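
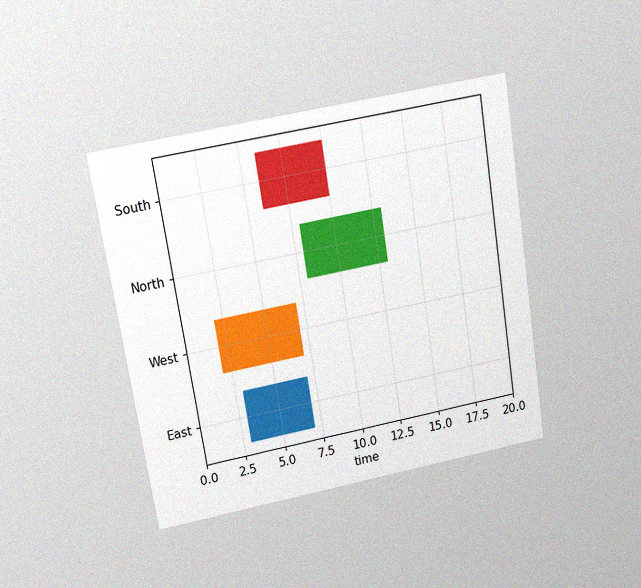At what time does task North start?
8

The chart is tilted about 9° counter-clockwise and viewed slightly from above, with some photo noise. The North bar begins at t=8.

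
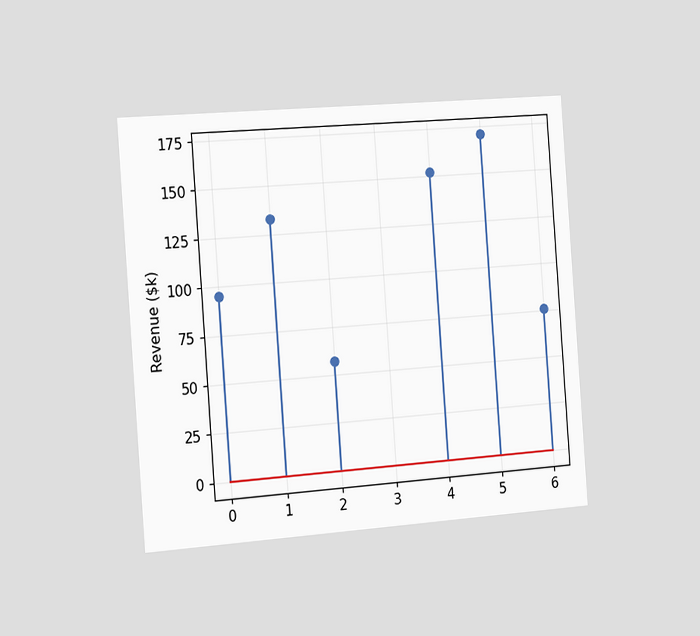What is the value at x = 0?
$95k

The chart is tilted about 4° counter-clockwise and viewed slightly from the left. The stem at x=0 reaches $95k.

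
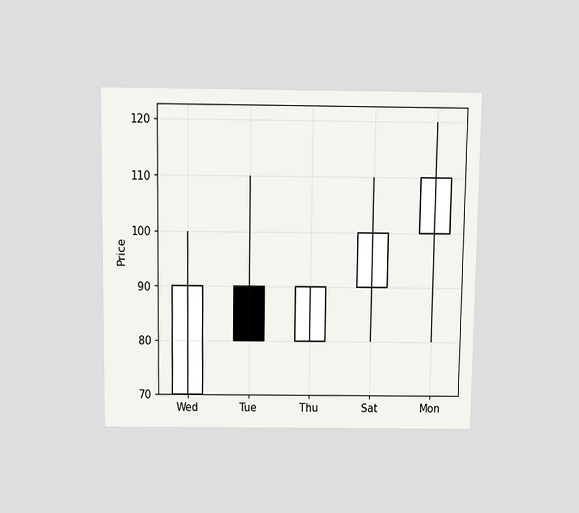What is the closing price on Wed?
The chart is viewed slightly from above. The Wed candle closes at 90.

90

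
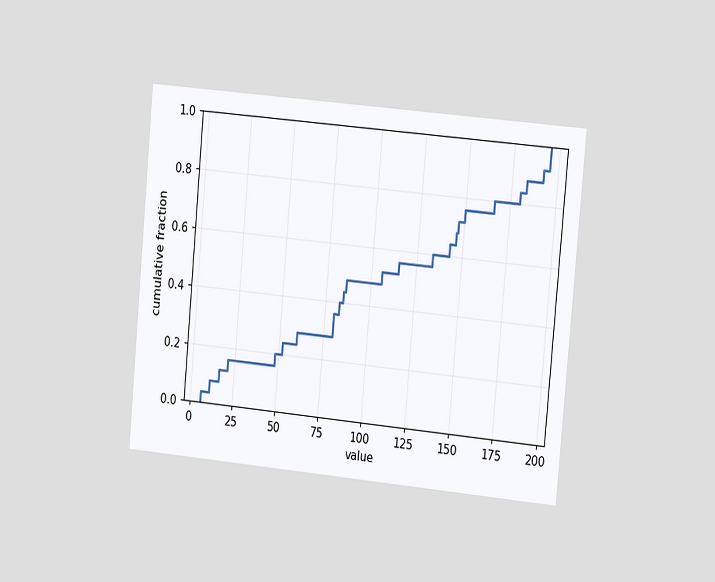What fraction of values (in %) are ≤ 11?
8%

The chart is tilted about 5° clockwise and viewed slightly from the right. At x=11 the ECDF step is at 8%.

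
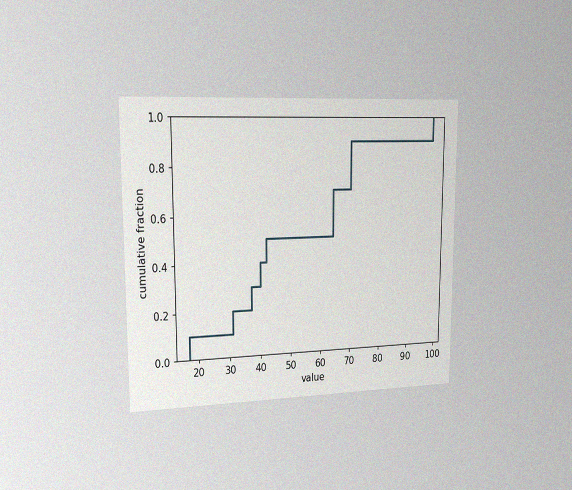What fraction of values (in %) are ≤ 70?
The chart is viewed slightly from the left, with some photo noise. At x=70 the ECDF step is at 90%.

90%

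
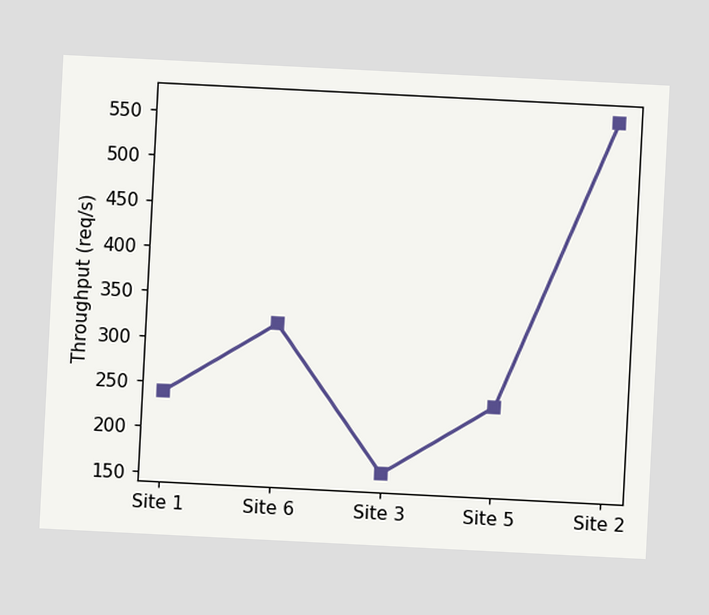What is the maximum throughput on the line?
The chart is tilted about 3° clockwise. The highest point is at Site 2, and reading across to the y-axis gives 560req/s.

560req/s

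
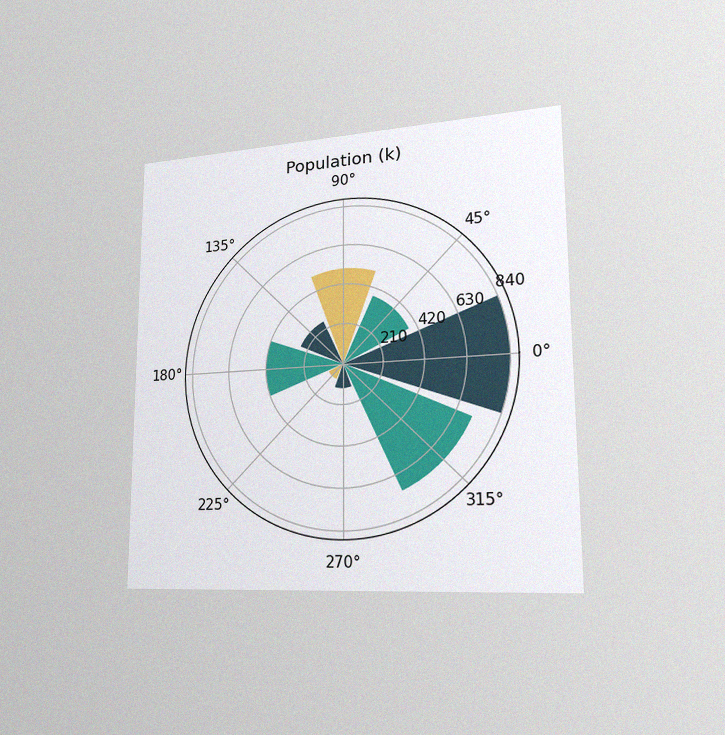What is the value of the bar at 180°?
420k

The chart is viewed slightly from the right, with some photo noise. The bar at 180° reaches 420k on the radial axis.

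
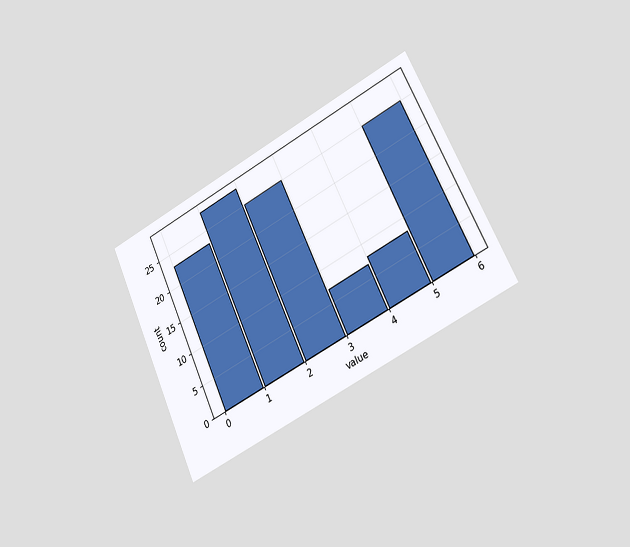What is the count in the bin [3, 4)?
7

The chart is tilted about 25° counter-clockwise and viewed slightly from the right. The [3, 4) bin has height 7.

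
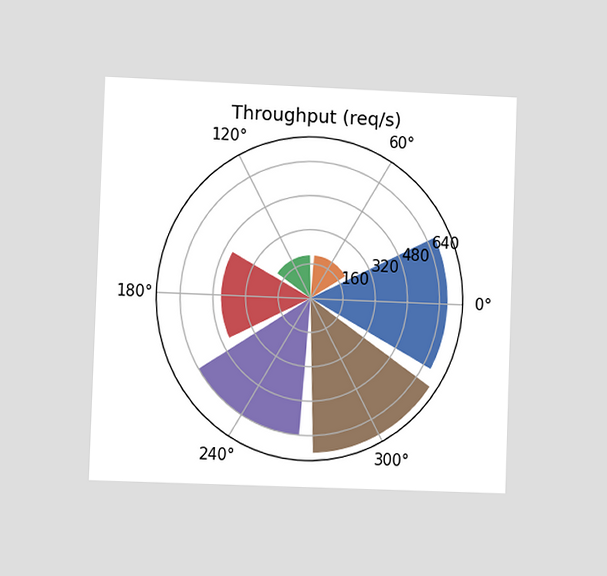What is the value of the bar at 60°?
200req/s

The chart is tilted about 2° clockwise and viewed at a slight angle. The bar at 60° reaches 200req/s on the radial axis.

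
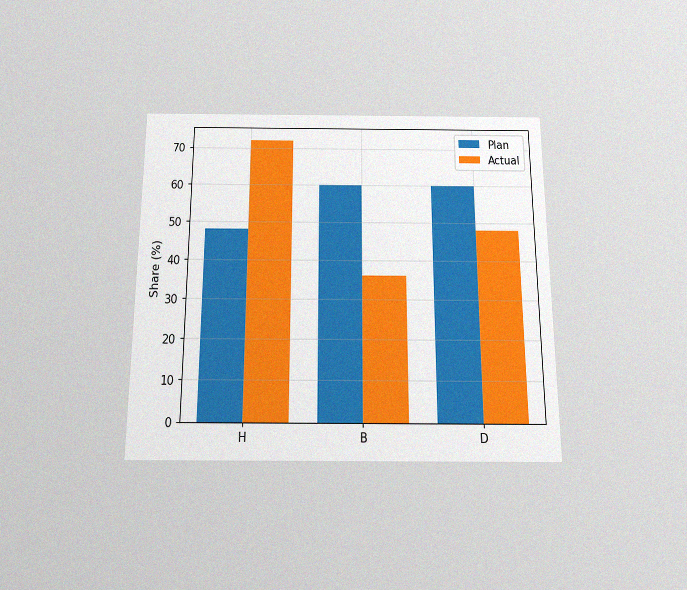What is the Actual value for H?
72%

The chart is viewed slightly from below, with some photo noise. The Actual bar at H reaches 72% on the y-axis.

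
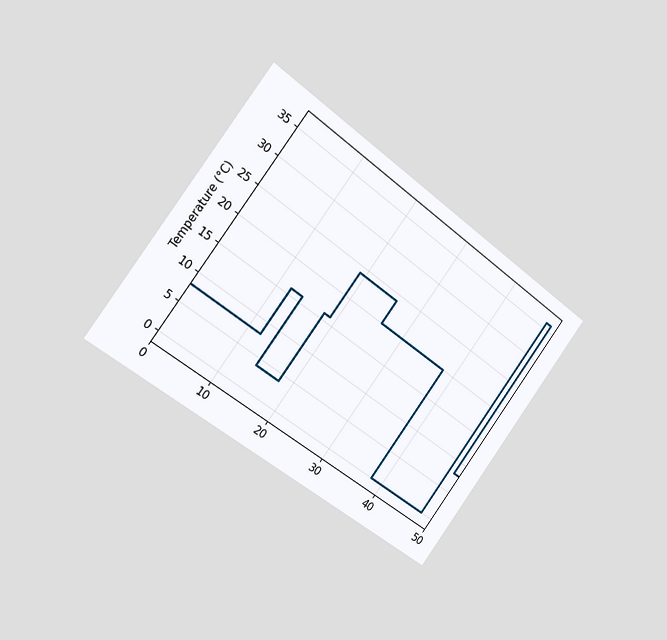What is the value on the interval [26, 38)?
20°C

The chart is tilted about 36° clockwise and viewed slightly from the left. On [26, 38) the step sits at 20°C.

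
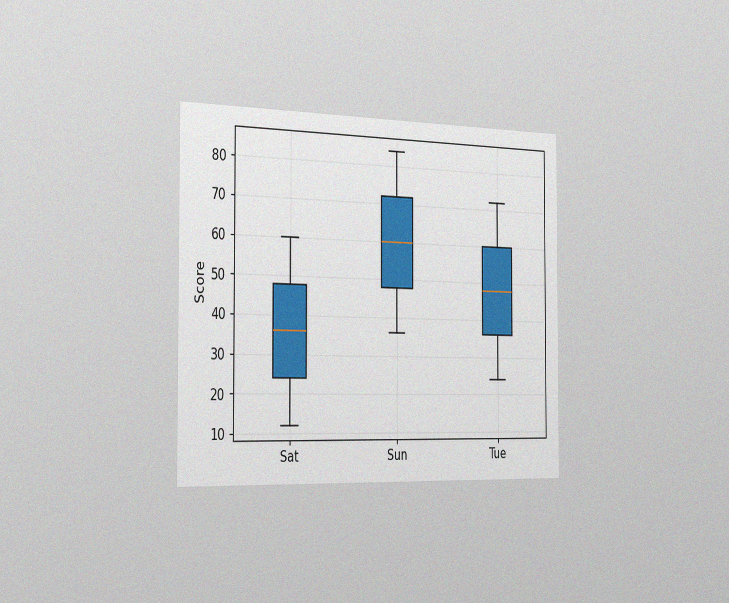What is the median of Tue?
48

The chart is viewed slightly from the left, with some photo noise. The median line in the Tue box sits at 48.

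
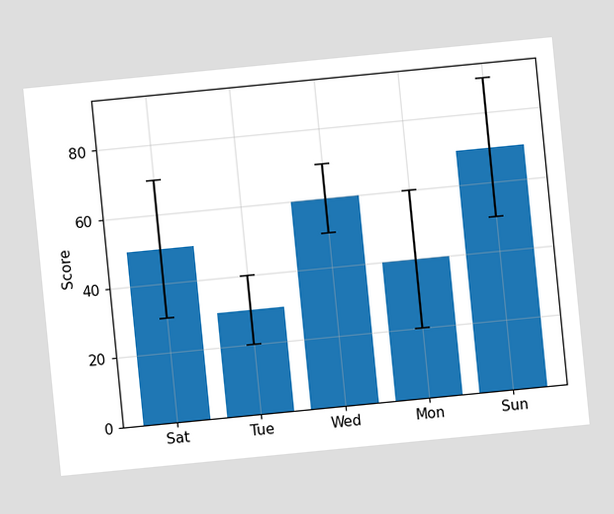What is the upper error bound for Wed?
70

The chart is tilted about 6° counter-clockwise. The Wed bar's upper whisker reaches 70.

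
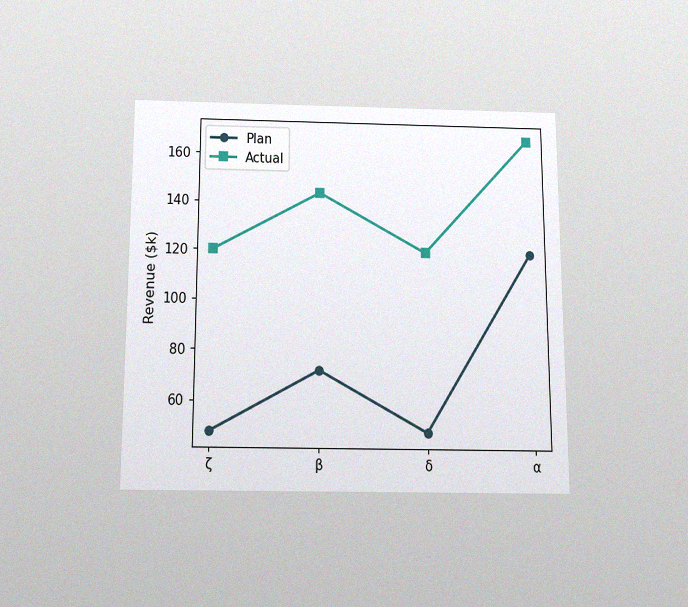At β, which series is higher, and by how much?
Actual, by $72k

The chart is viewed slightly from below, with some photo noise. At β, Actual sits above the other line by $72k.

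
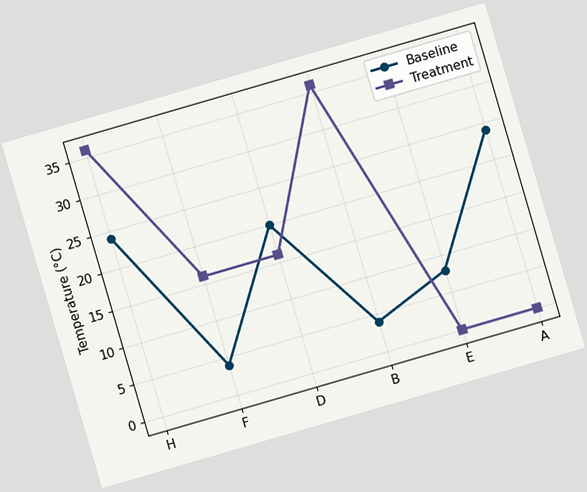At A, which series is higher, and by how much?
The chart is tilted about 16° counter-clockwise. At A, Baseline sits above the other line by 24°C.

Baseline, by 24°C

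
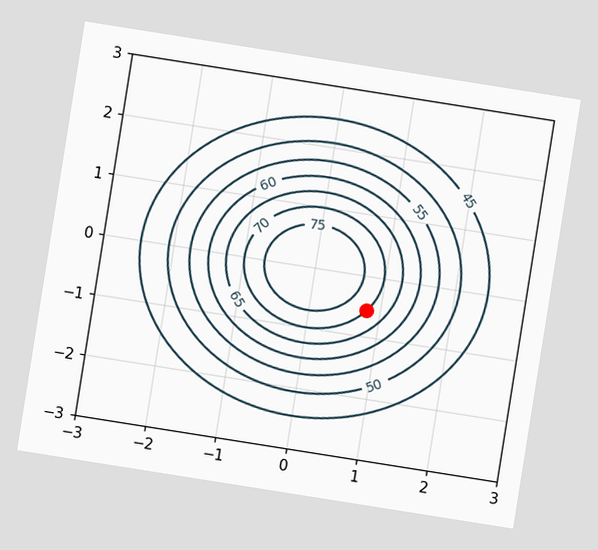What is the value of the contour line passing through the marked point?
70

The chart is tilted about 9° clockwise. The marked point sits on the contour labelled 70.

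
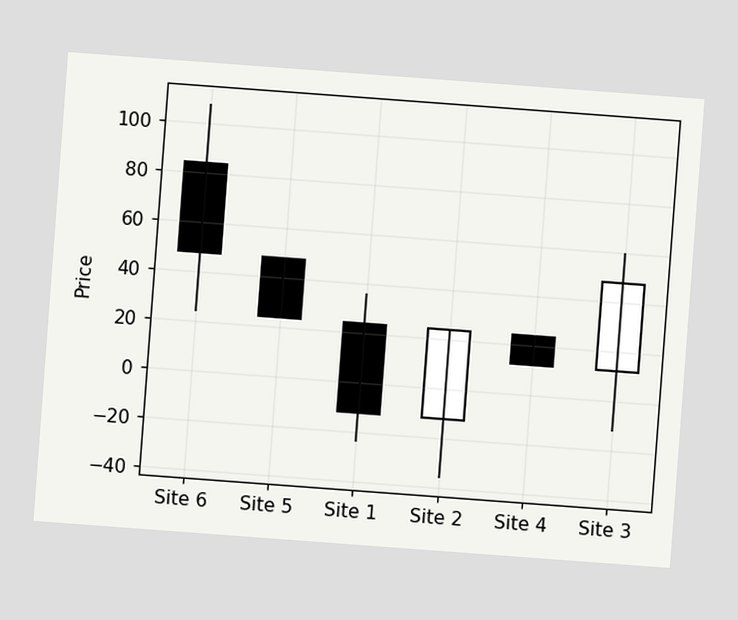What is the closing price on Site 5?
24

The chart is tilted about 4° clockwise. The Site 5 candle closes at 24.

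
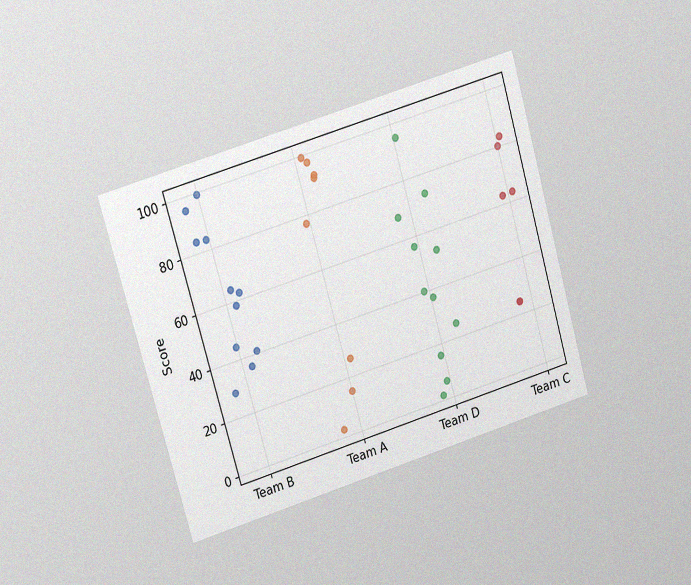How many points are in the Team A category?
8

The chart is tilted about 16° counter-clockwise and viewed at a slight angle, with some photo noise. Counting the markers in the Team A column gives 8.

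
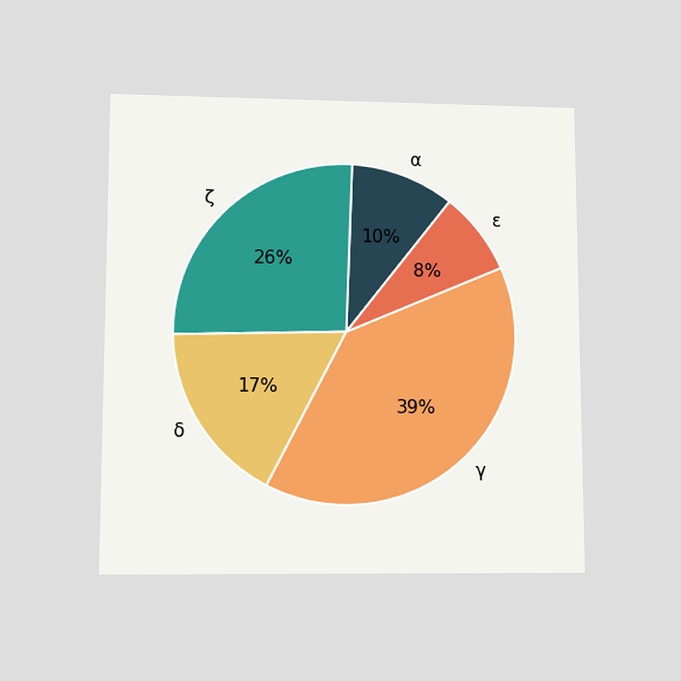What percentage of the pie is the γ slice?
39%

The chart is viewed at a slight angle. The γ slice takes up 39% of the pie.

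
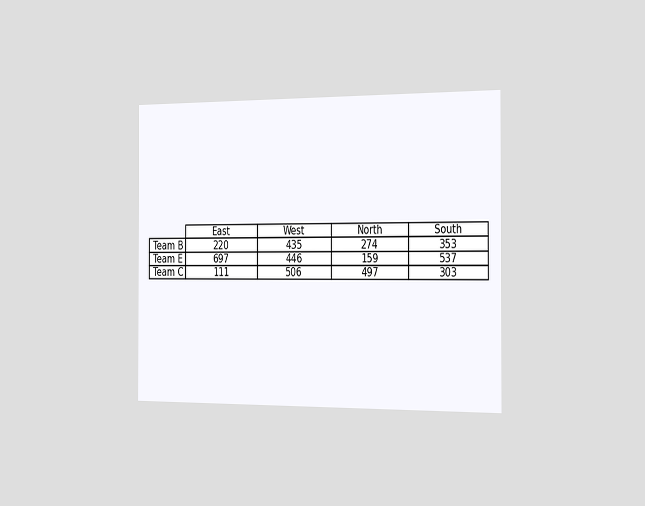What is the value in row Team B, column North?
The chart is viewed slightly from the right. The (Team B, North) cell reads 274.

274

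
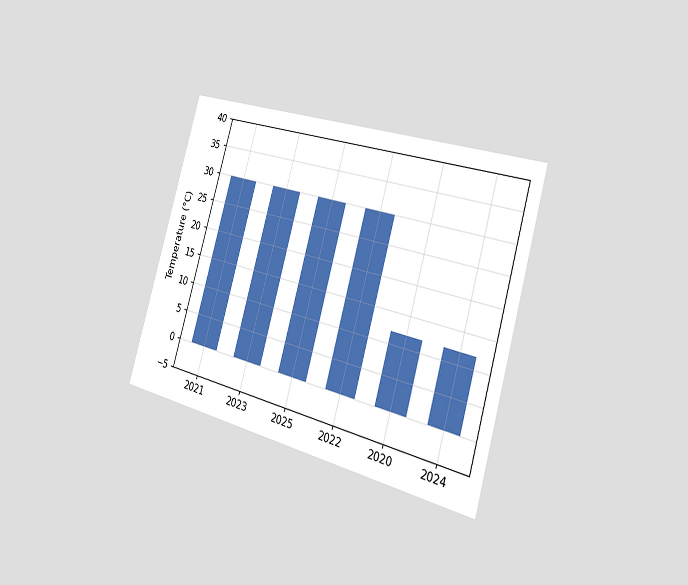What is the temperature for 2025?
30°C

The chart is tilted about 16° clockwise and viewed slightly from the right. Reading along the chart's y-axis, the 2025 bar reaches 30°C.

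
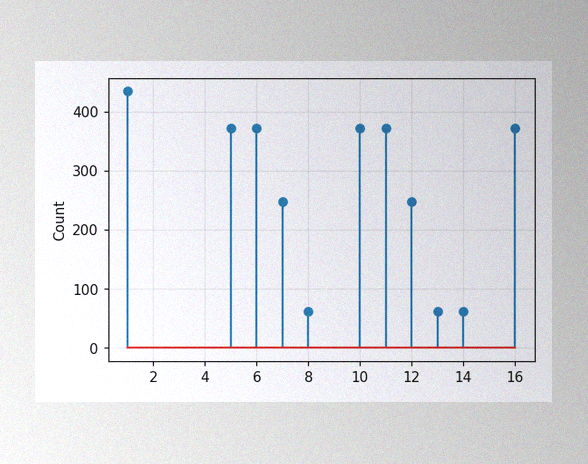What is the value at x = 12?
248

The image has some photo noise and uneven lighting. The stem at x=12 reaches 248.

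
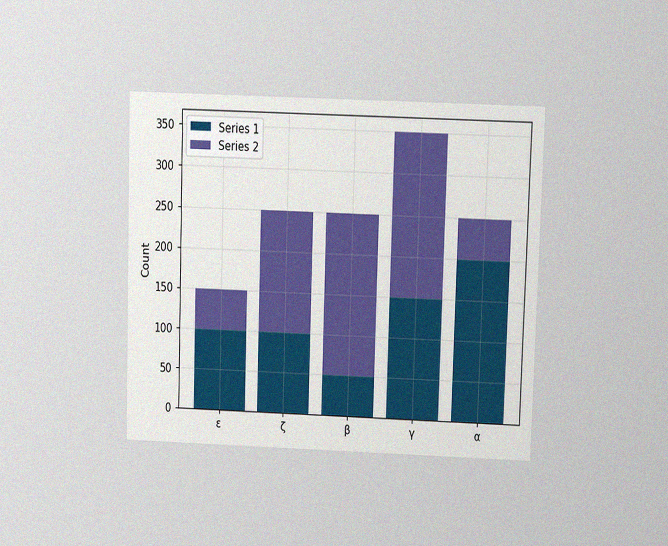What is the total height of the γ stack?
350

The chart is viewed slightly from above, with some photo noise. The γ stack's top reaches 350 on the y-axis.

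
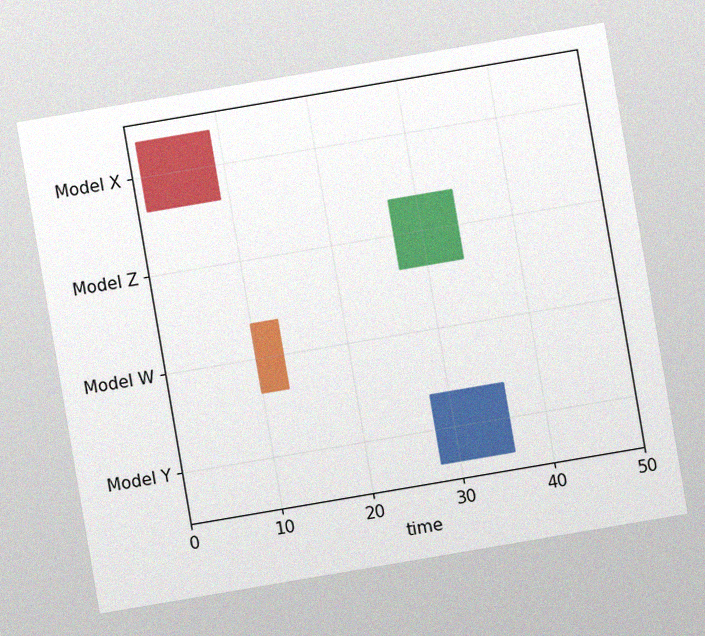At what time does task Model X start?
The chart is tilted about 10° counter-clockwise, with some photo noise. The Model X bar begins at t=1.

1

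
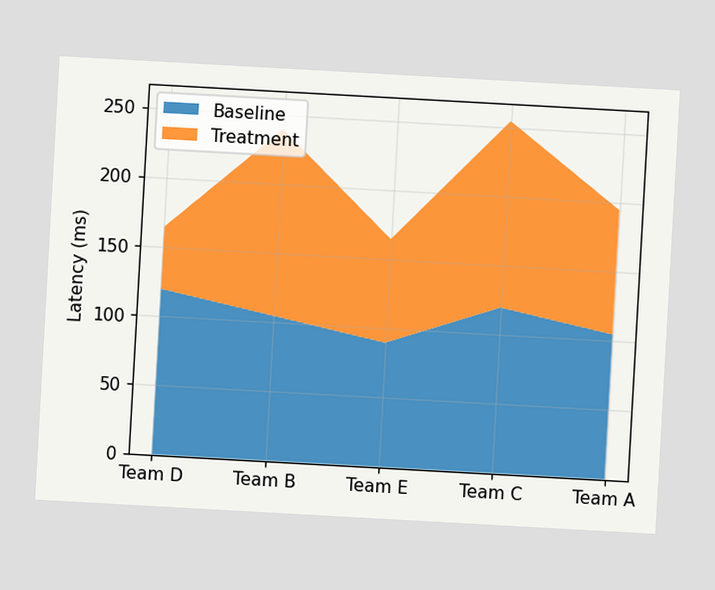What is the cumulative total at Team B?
240ms

The chart is tilted about 3° clockwise. The stacked total at Team B reaches 240ms.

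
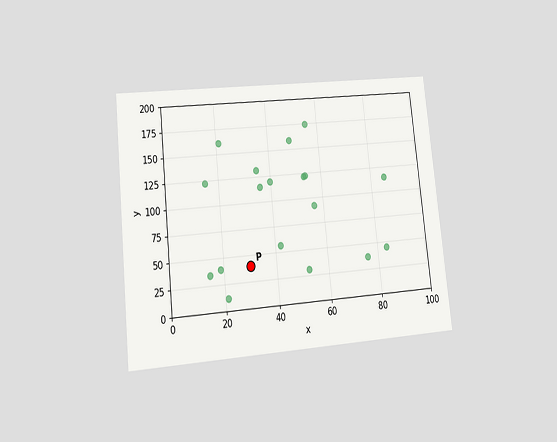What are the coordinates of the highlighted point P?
(30, 40)

The chart is tilted about 6° counter-clockwise and viewed at a slight angle. Following the gridlines from P to each axis, P sits at (30, 40).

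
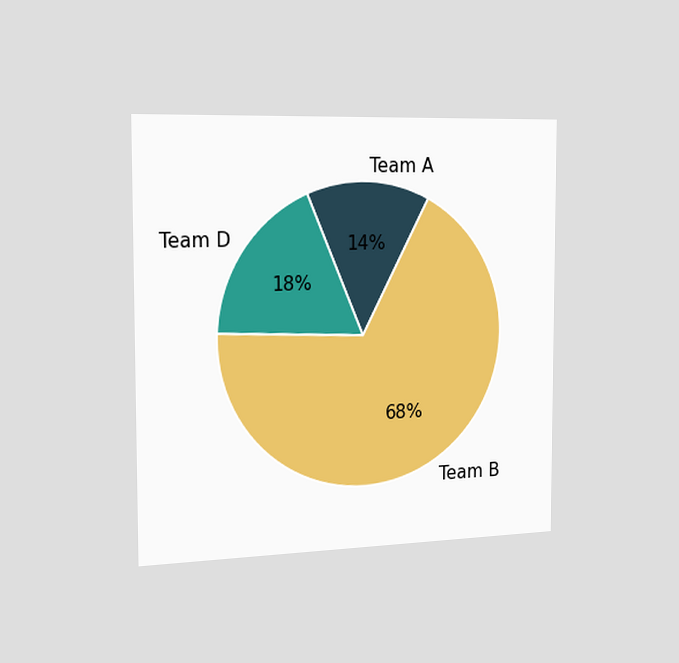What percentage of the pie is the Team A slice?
The chart is viewed slightly from the left. The Team A slice takes up 14% of the pie.

14%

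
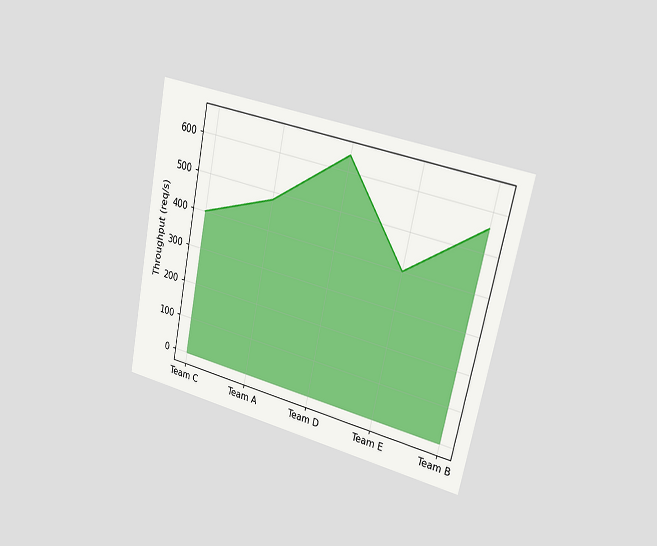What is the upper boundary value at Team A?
The chart is tilted about 12° clockwise and viewed slightly from the right. At Team A the upper boundary is at 480req/s.

480req/s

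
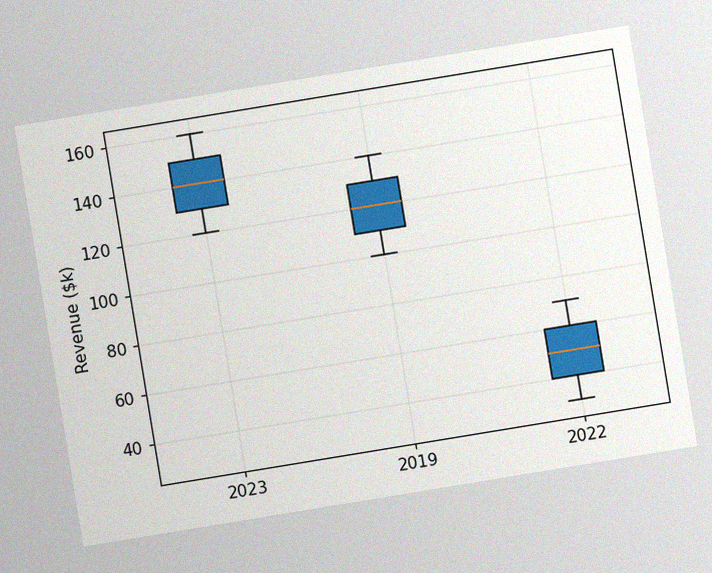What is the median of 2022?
$50k

The chart is tilted about 9° counter-clockwise, with some photo noise. The median line in the 2022 box sits at $50k.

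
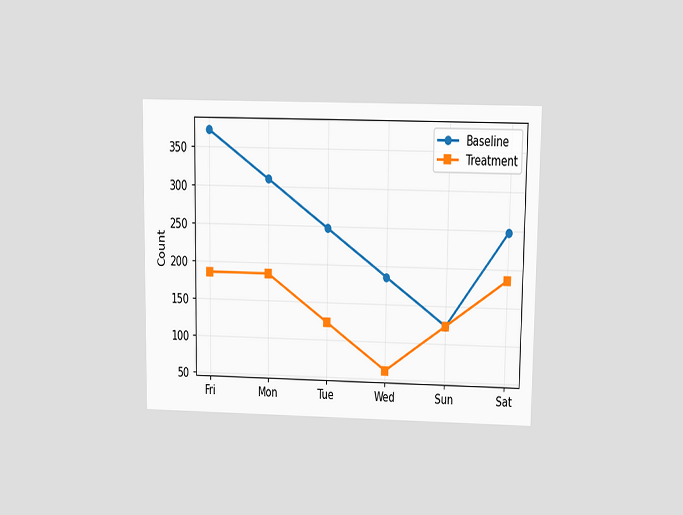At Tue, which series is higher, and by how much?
Baseline, by 124

The chart is viewed at a slight angle. At Tue, Baseline sits above the other line by 124.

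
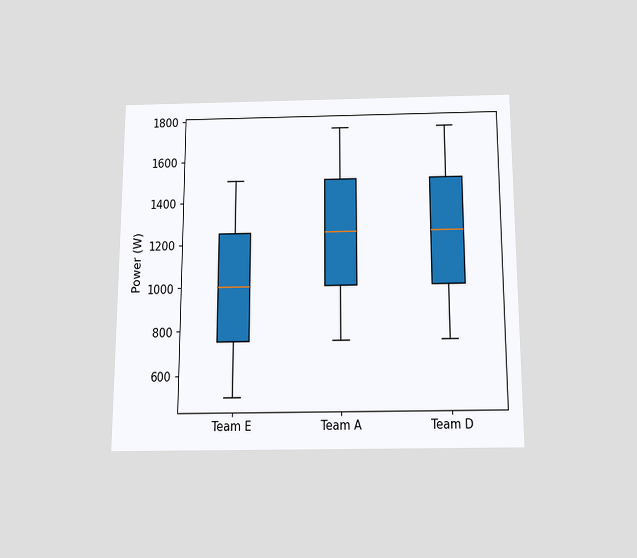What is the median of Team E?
The chart is viewed slightly from below. The median line in the Team E box sits at 1000W.

1000W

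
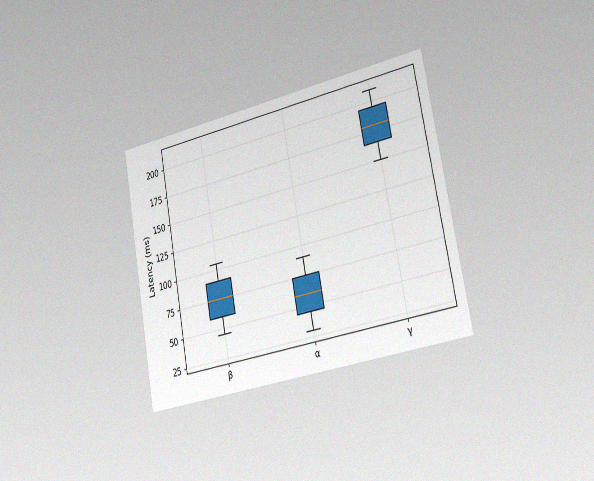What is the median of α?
The chart is tilted about 10° counter-clockwise and viewed slightly from the right, with some photo noise. The median line in the α box sits at 60ms.

60ms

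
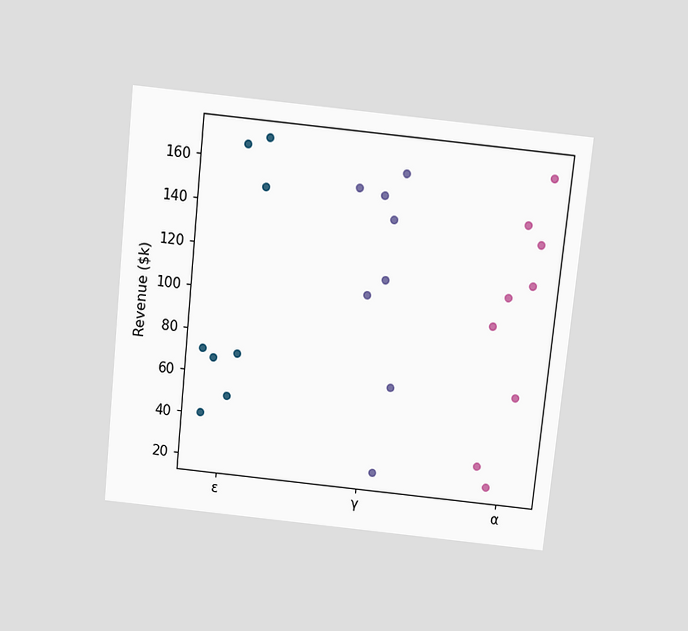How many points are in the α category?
The chart is tilted about 6° clockwise and viewed slightly from above. Counting the markers in the α column gives 9.

9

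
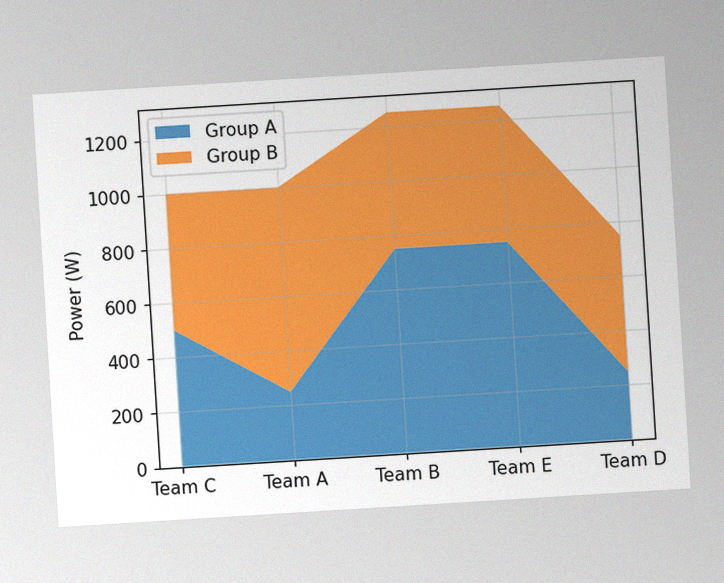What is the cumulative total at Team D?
The chart is tilted about 3° counter-clockwise, with some photo noise. The stacked total at Team D reaches 750W.

750W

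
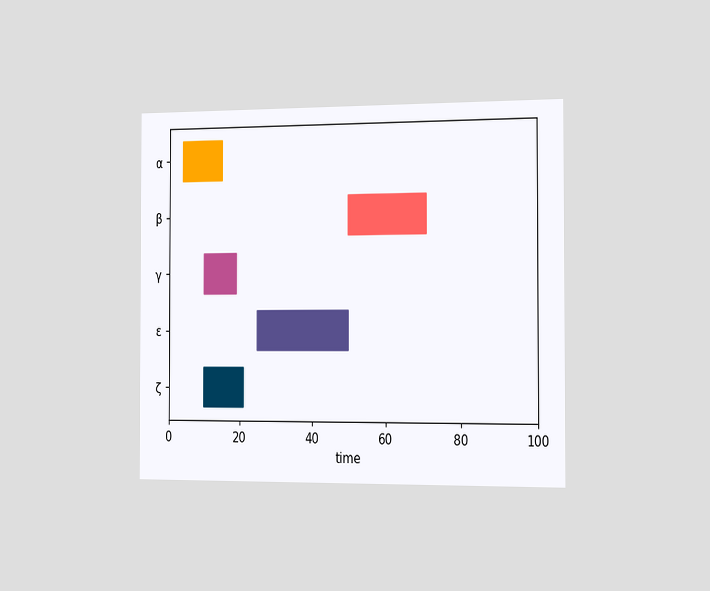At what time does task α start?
4

The chart is viewed slightly from the right. The α bar begins at t=4.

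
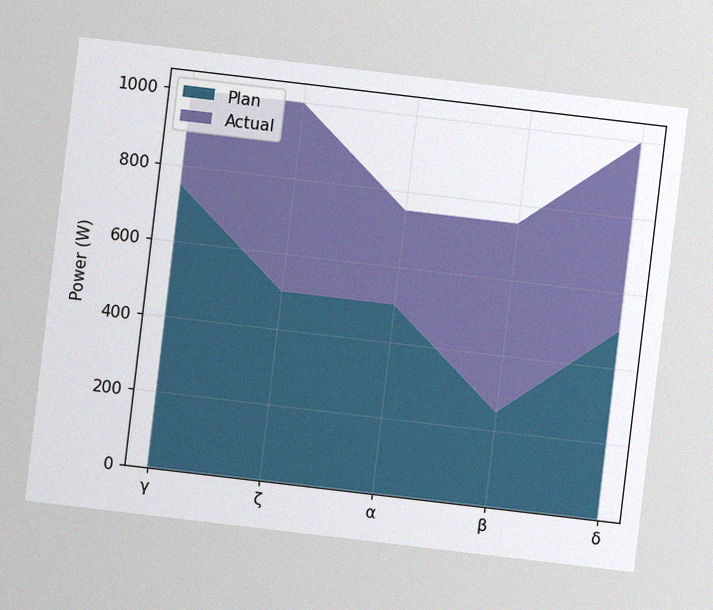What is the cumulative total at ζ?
The chart is tilted about 7° clockwise, with some photo noise. The stacked total at ζ reaches 1000W.

1000W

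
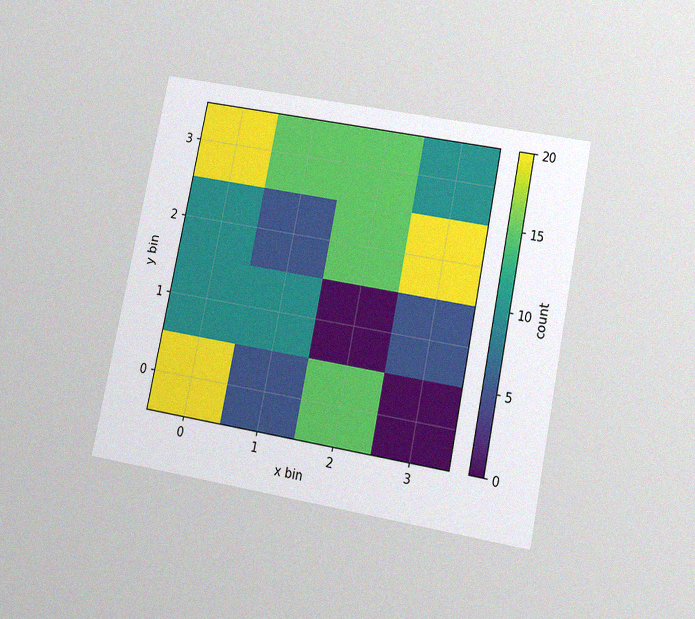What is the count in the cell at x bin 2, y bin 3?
15

The chart is tilted about 11° clockwise and viewed slightly from below, with some photo noise. Matching the cell (2, 3) against the colorbar gives 15.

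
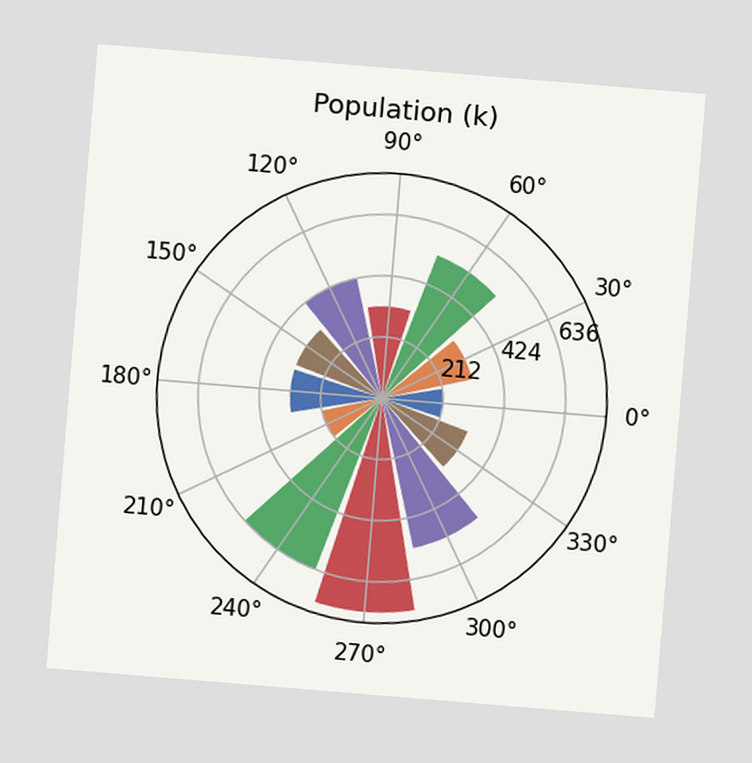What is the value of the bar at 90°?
The chart is tilted about 5° clockwise. The bar at 90° reaches 318k on the radial axis.

318k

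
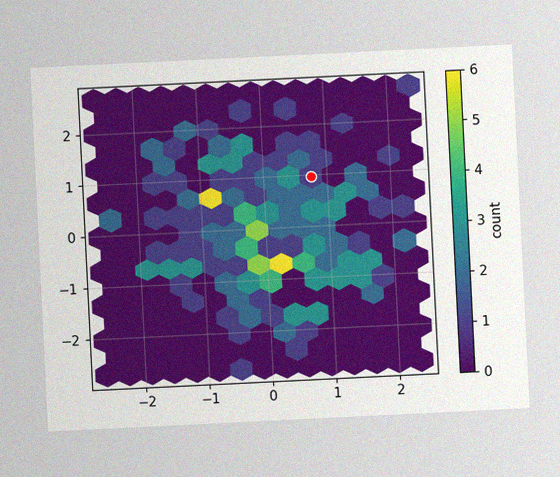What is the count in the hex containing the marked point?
The chart is tilted about 3° counter-clockwise, with some photo noise. The marked hex reads 1 on the colorbar.

1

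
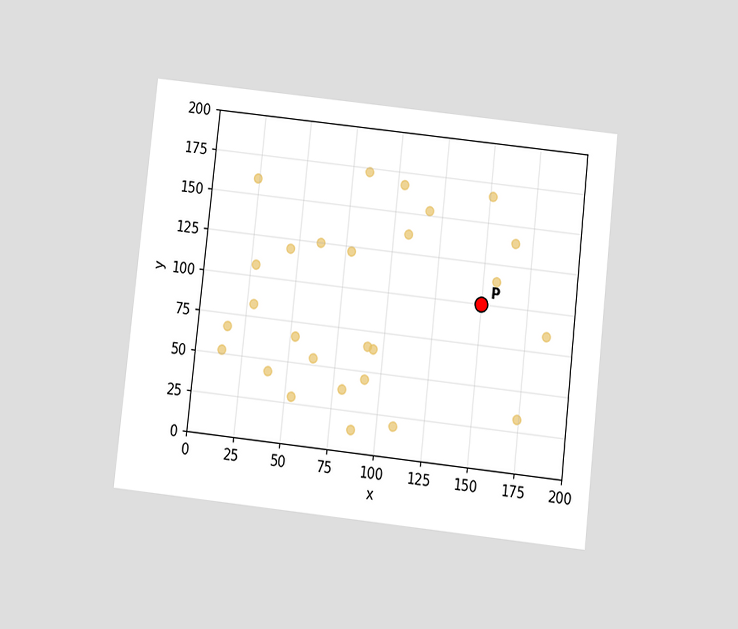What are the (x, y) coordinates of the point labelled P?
(150, 100)

The chart is tilted about 6° clockwise and viewed slightly from below. Following the gridlines from P to each axis, P sits at (150, 100).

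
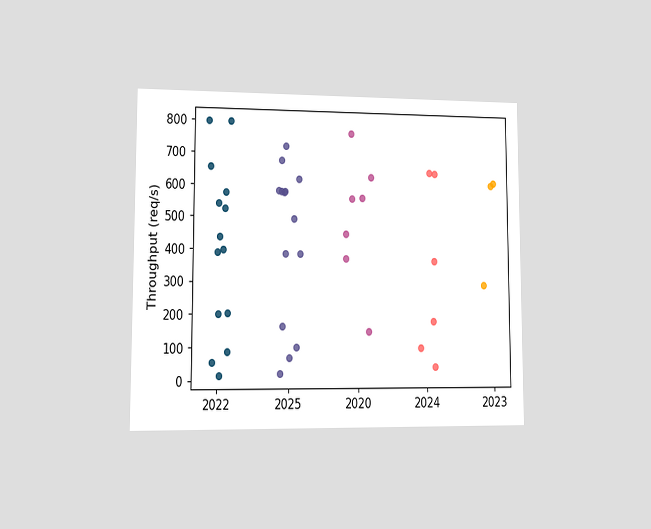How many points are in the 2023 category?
The chart is viewed at a slight angle. Counting the markers in the 2023 column gives 3.

3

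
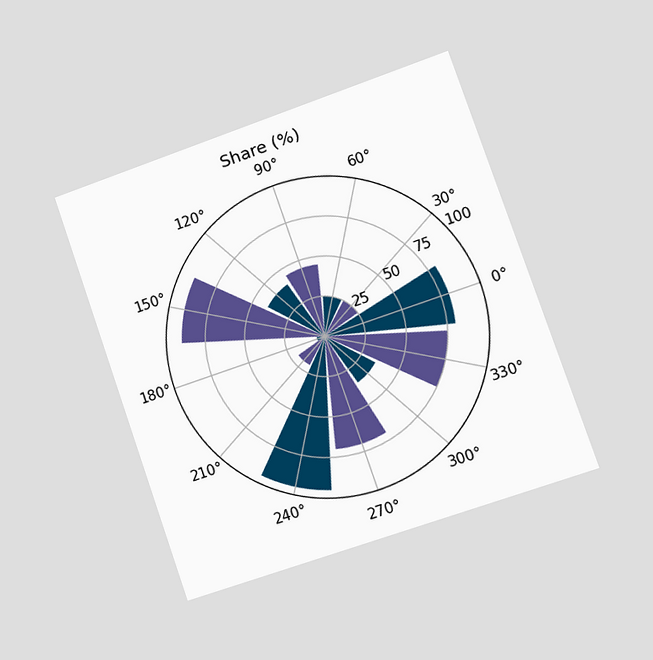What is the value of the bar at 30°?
The chart is tilted about 19° counter-clockwise and viewed slightly from the right. The bar at 30° reaches 25% on the radial axis.

25%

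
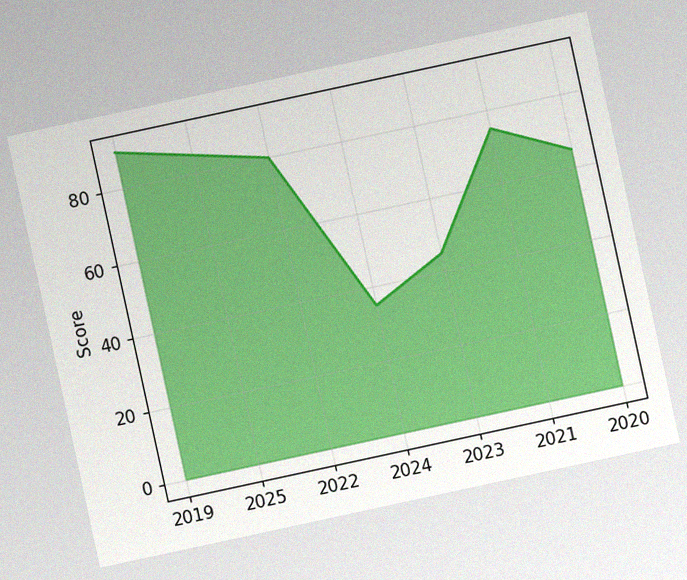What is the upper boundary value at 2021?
75

The chart is tilted about 12° counter-clockwise, with some photo noise. At 2021 the upper boundary is at 75.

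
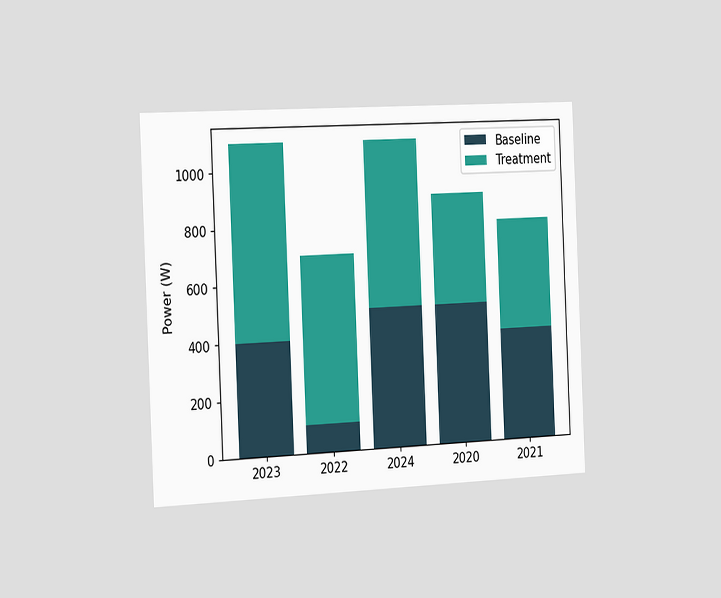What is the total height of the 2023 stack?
1100W

The chart is tilted about 3° counter-clockwise and viewed slightly from the left. The 2023 stack's top reaches 1100W on the y-axis.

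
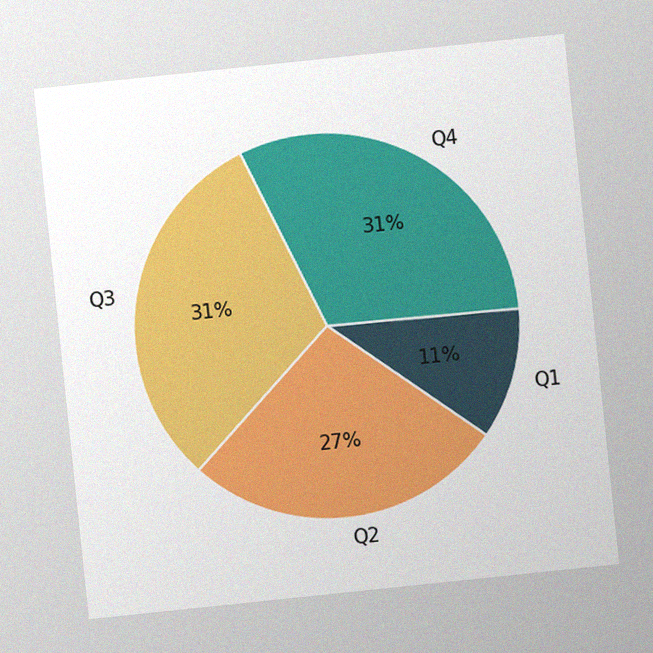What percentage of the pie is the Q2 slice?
27%

The chart is tilted about 6° counter-clockwise, with some photo noise. The Q2 slice takes up 27% of the pie.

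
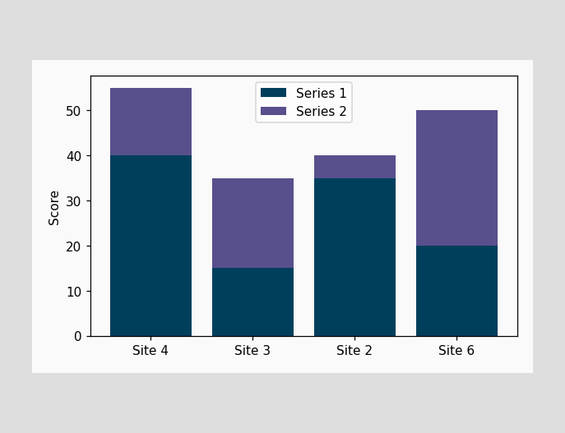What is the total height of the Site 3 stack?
35

The Site 3 stack's top reaches 35 on the y-axis.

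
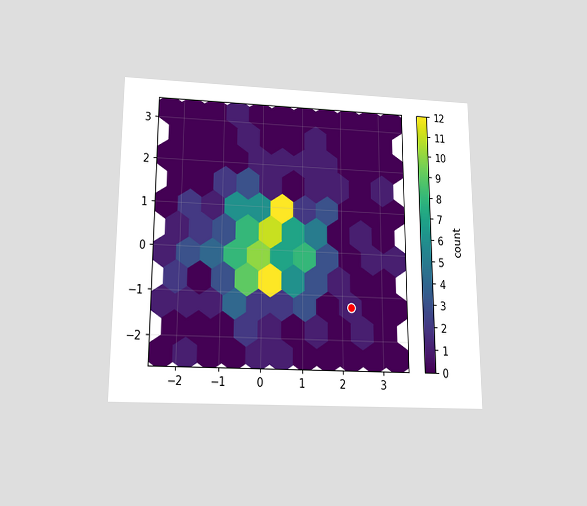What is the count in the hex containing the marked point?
1

The chart is viewed slightly from below. The marked hex reads 1 on the colorbar.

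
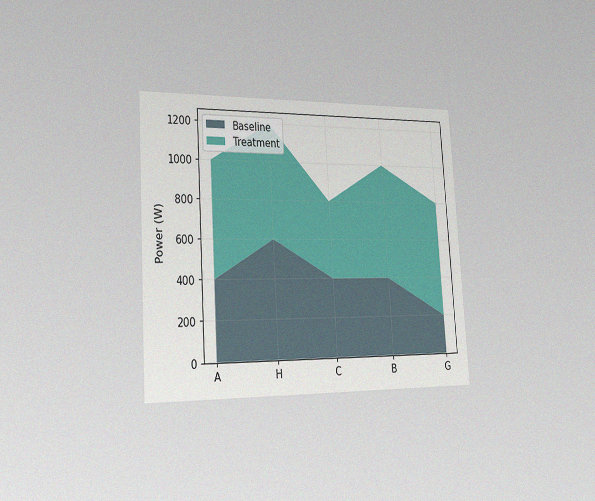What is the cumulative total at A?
The chart is tilted about 4° counter-clockwise and viewed slightly from the left, with some photo noise. The stacked total at A reaches 1000W.

1000W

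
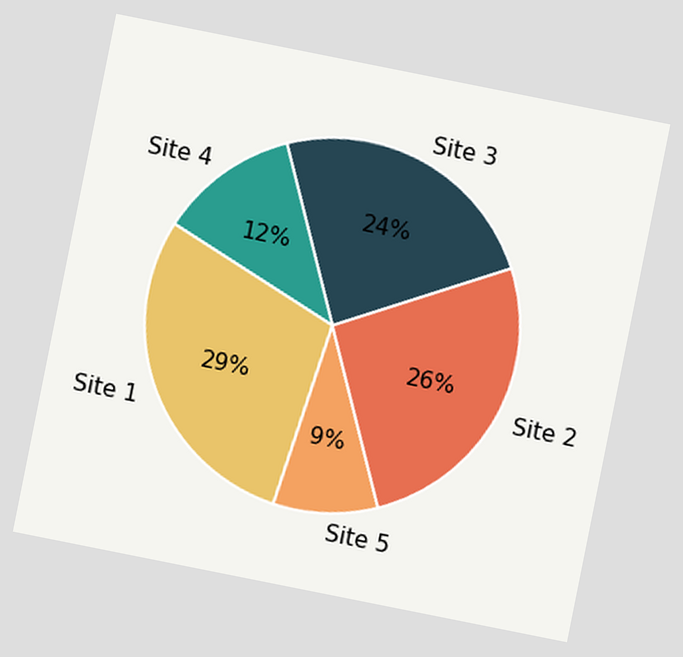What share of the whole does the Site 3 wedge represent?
The chart is tilted about 11° clockwise. The Site 3 slice takes up 24% of the pie.

24%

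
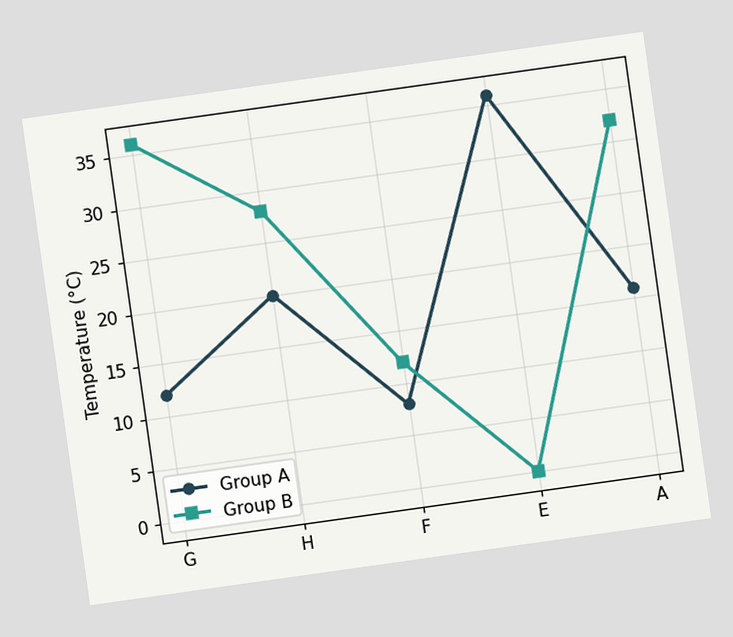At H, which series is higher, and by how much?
The chart is tilted about 8° counter-clockwise. At H, Group B sits above the other line by 8°C.

Group B, by 8°C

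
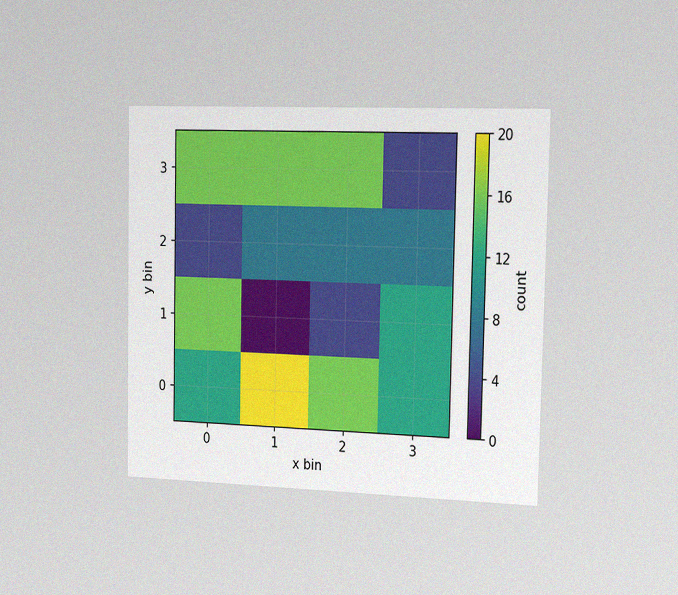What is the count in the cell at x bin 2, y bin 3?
The chart is viewed slightly from the right, with some photo noise. Matching the cell (2, 3) against the colorbar gives 16.

16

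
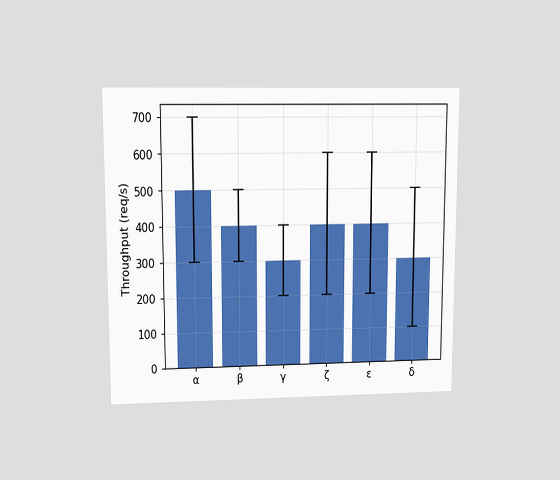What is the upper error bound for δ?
The chart is viewed at a slight angle. The δ bar's upper whisker reaches 500req/s.

500req/s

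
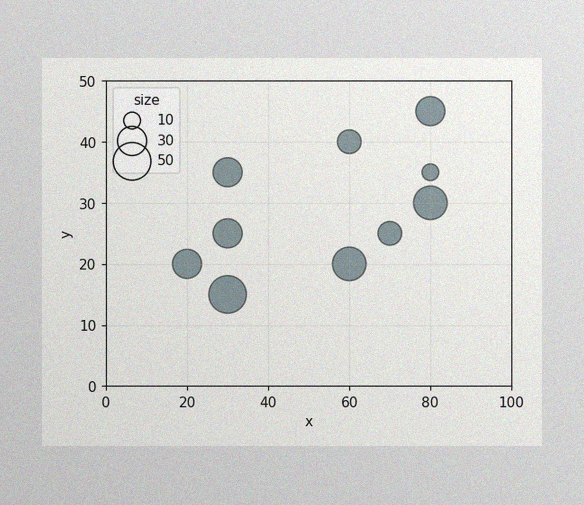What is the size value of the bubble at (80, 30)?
The image has some photo noise and uneven lighting. Matching the bubble at (80, 30) against the size legend gives 40.

40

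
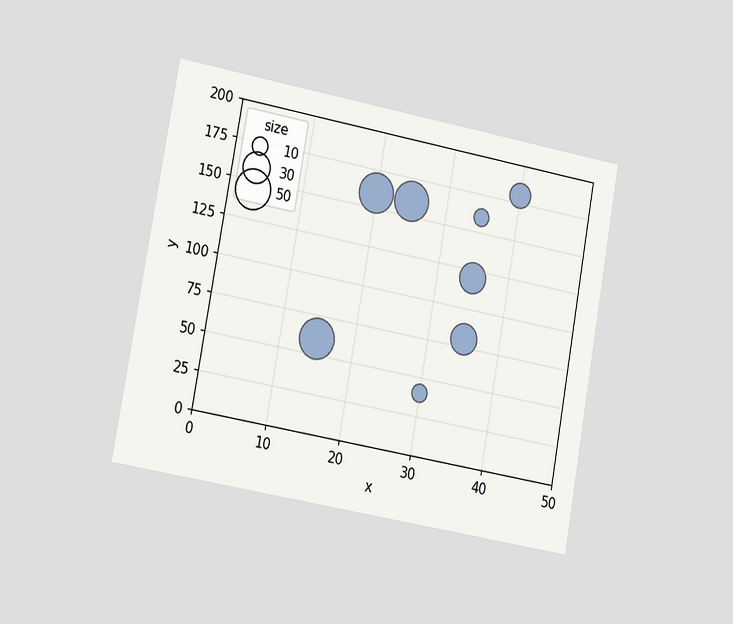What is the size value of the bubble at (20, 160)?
The chart is tilted about 10° clockwise and viewed slightly from the left. Matching the bubble at (20, 160) against the size legend gives 50.

50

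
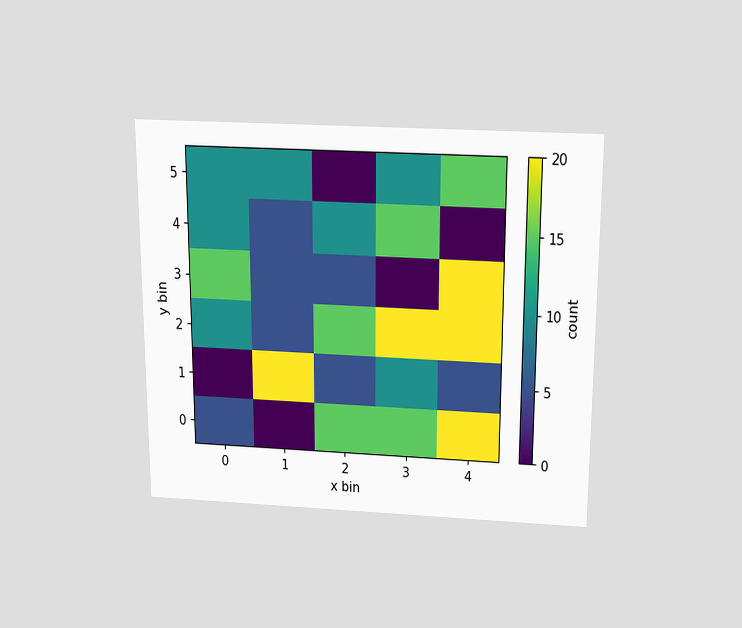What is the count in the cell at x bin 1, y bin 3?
5

The chart is viewed slightly from above. Matching the cell (1, 3) against the colorbar gives 5.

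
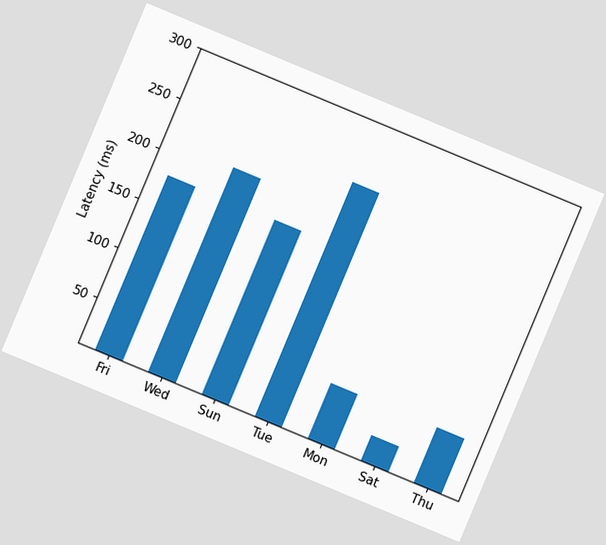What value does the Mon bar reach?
60ms

The chart is tilted about 23° clockwise. Reading along the chart's y-axis, the Mon bar reaches 60ms.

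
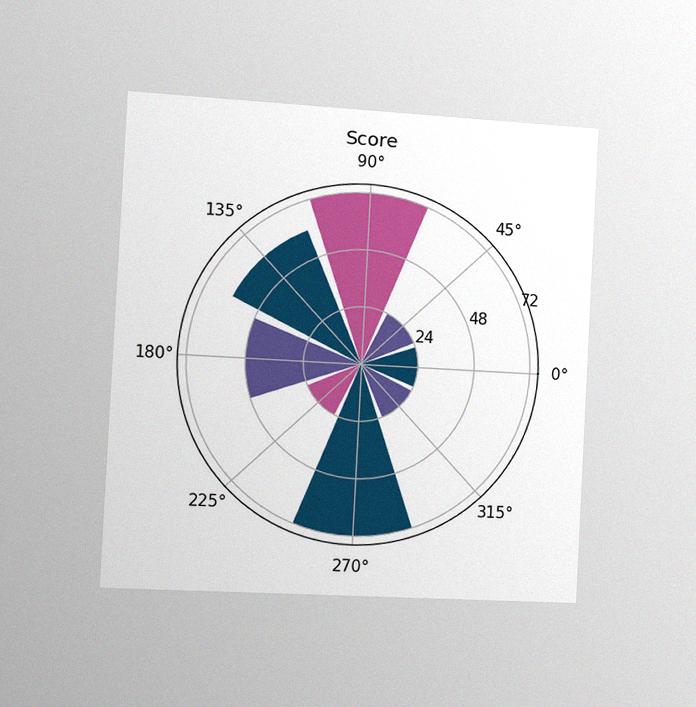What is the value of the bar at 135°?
60

The chart is tilted about 3° clockwise and viewed slightly from the left, with some photo noise. The bar at 135° reaches 60 on the radial axis.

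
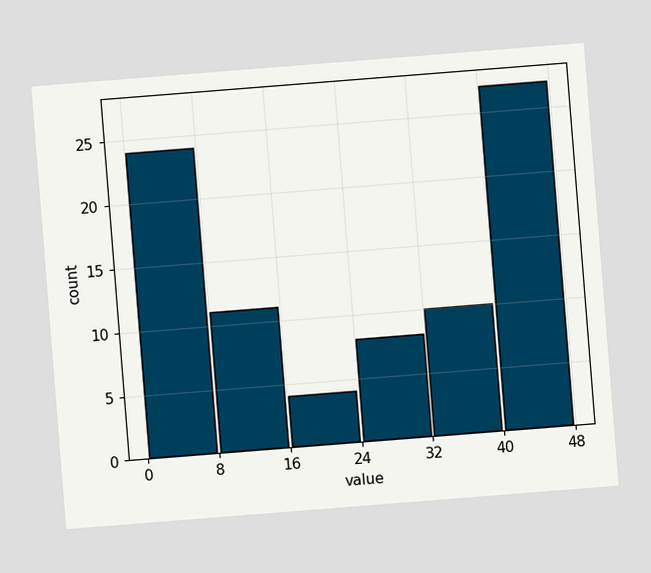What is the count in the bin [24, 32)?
The chart is tilted about 5° counter-clockwise. The [24, 32) bin has height 8.

8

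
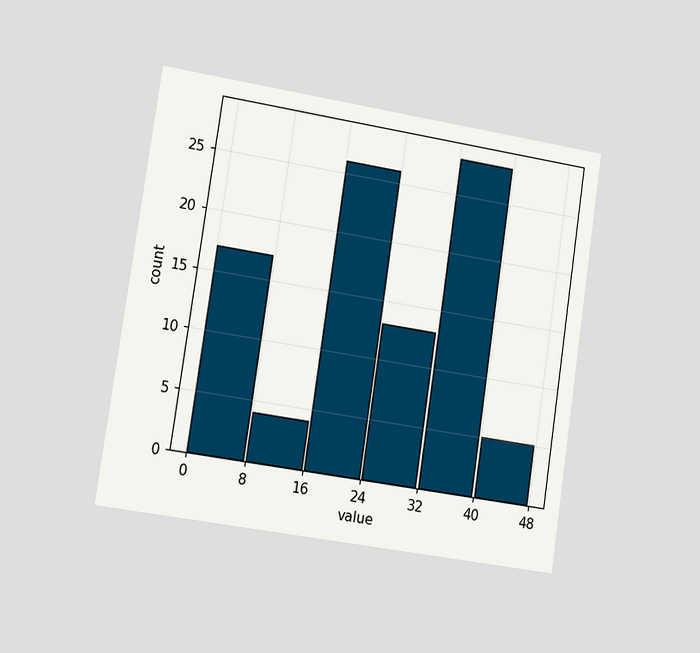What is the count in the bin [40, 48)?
5

The chart is tilted about 8° clockwise and viewed slightly from the left. The [40, 48) bin has height 5.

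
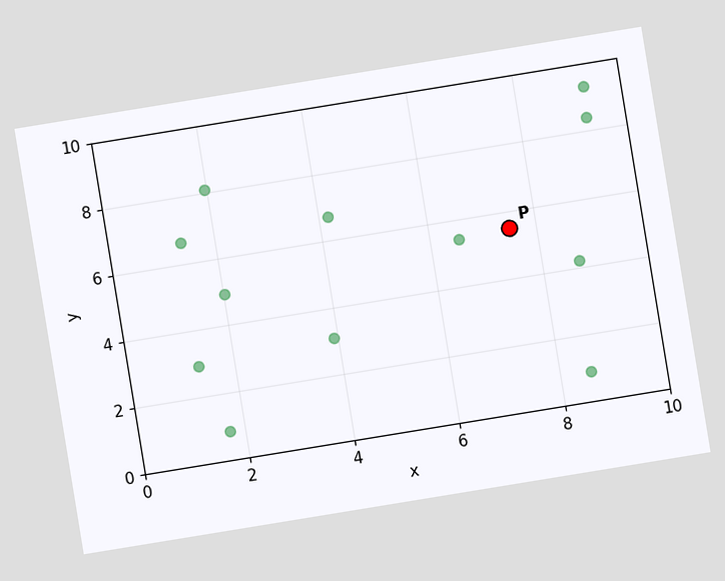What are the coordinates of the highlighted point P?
(7.5, 5.5)

The chart is tilted about 9° counter-clockwise. Following the gridlines from P to each axis, P sits at (7.5, 5.5).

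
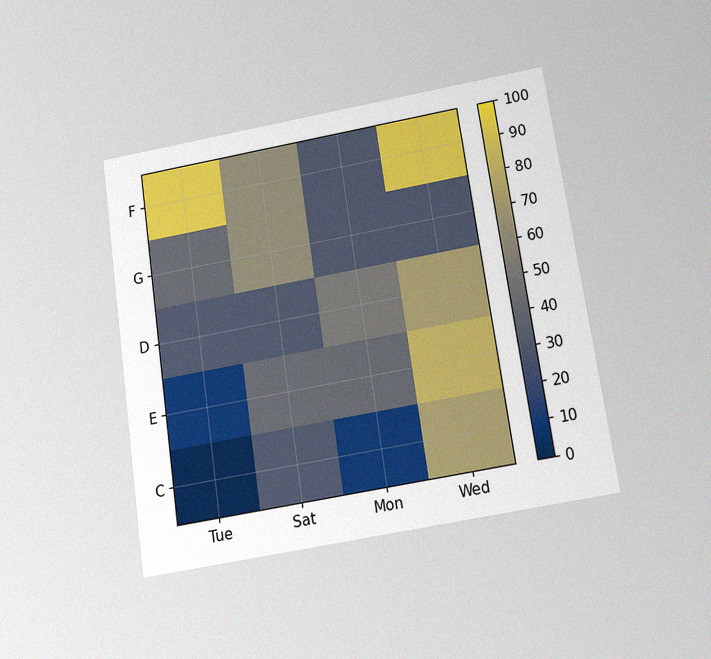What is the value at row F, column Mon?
30

The chart is tilted about 8° counter-clockwise and viewed slightly from below, with some photo noise. Matching cell (F, Mon) against the colorbar gives 30.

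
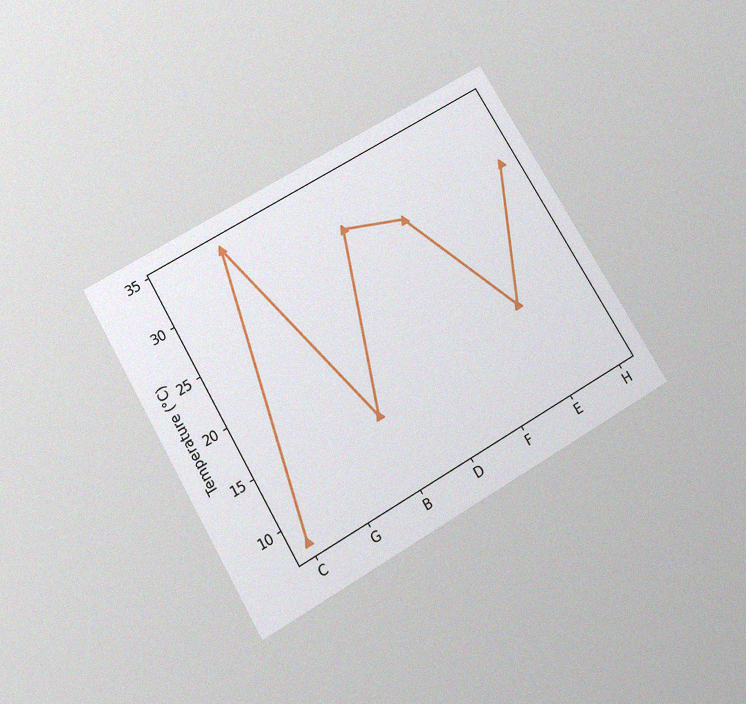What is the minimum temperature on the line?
8°C

The chart is tilted about 30° counter-clockwise and viewed slightly from below, with some photo noise. The lowest point is at C, and reading across to the y-axis gives 8°C.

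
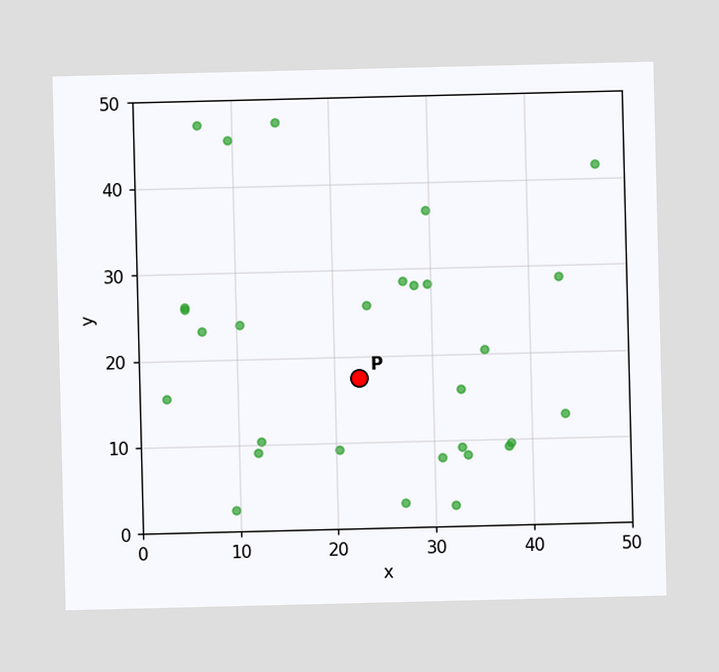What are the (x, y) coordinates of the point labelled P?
(22.5, 17.5)

Following the gridlines from P to each axis, P sits at (22.5, 17.5).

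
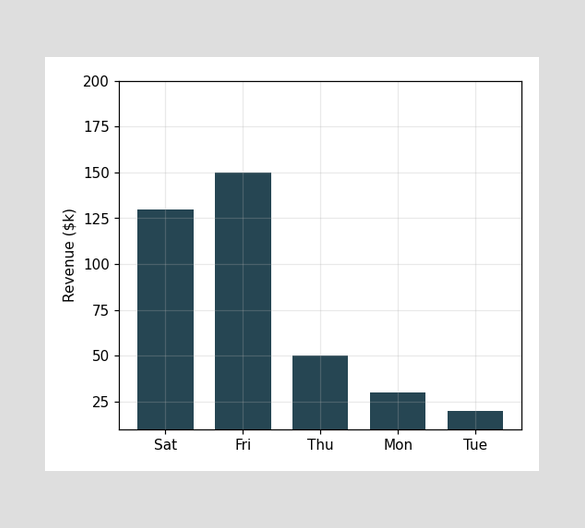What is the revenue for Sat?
Reading along the chart's y-axis, the Sat bar reaches $130k.

$130k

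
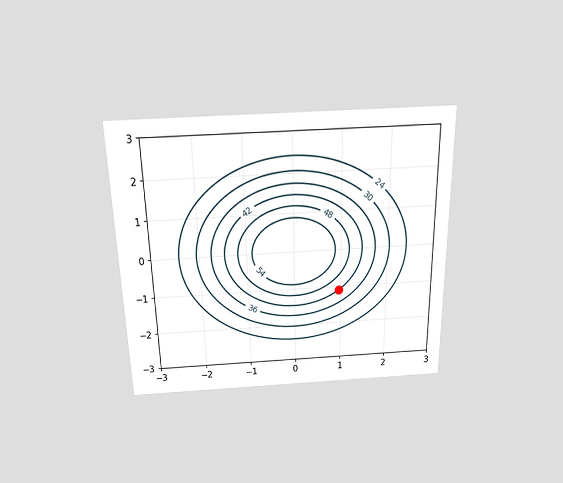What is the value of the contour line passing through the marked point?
42

The chart is viewed slightly from above. The marked point sits on the contour labelled 42.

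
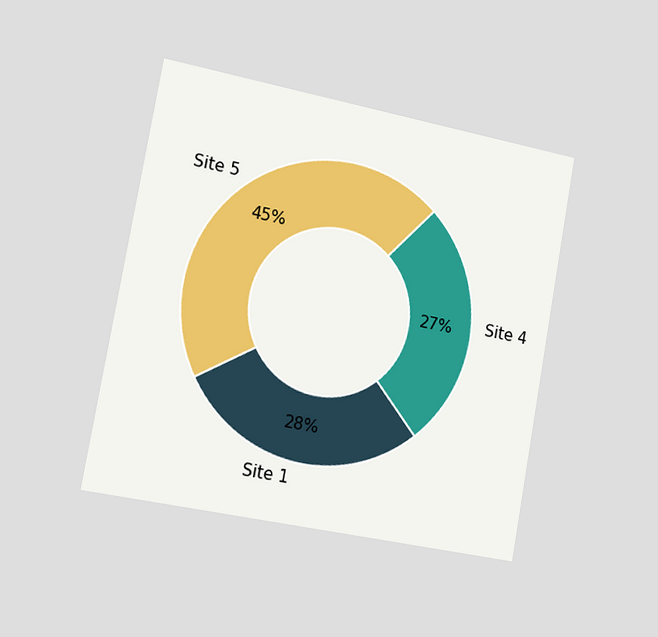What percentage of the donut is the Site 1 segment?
The chart is tilted about 10° clockwise and viewed slightly from the left. The Site 1 segment takes up 28% of the ring.

28%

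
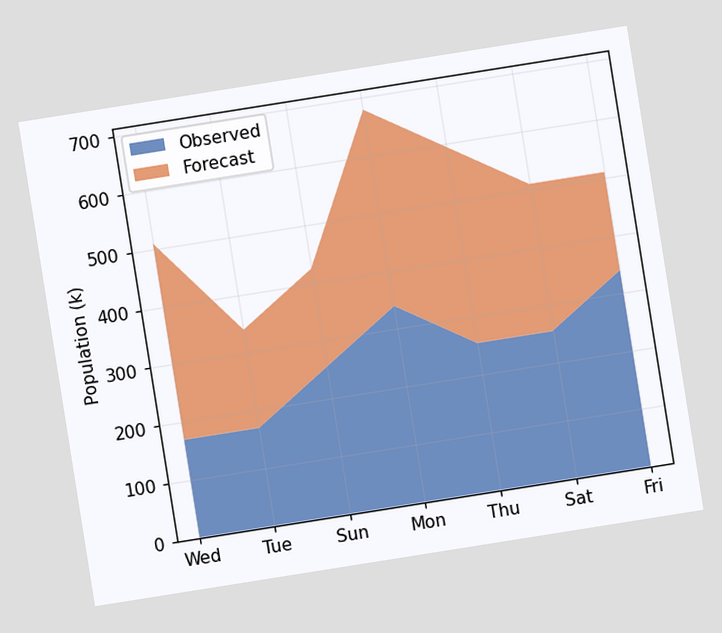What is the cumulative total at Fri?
510k

The chart is tilted about 9° counter-clockwise. The stacked total at Fri reaches 510k.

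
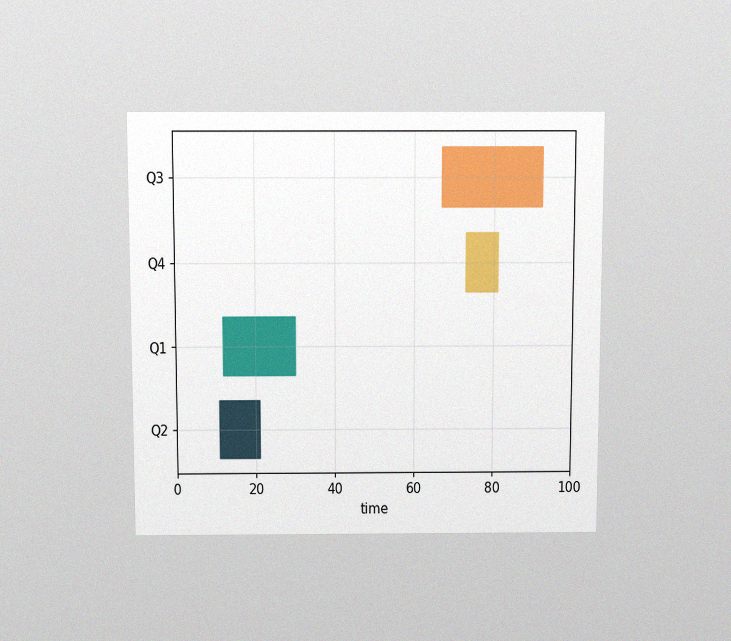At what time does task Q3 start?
67

The chart is viewed slightly from above, with some photo noise. The Q3 bar begins at t=67.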